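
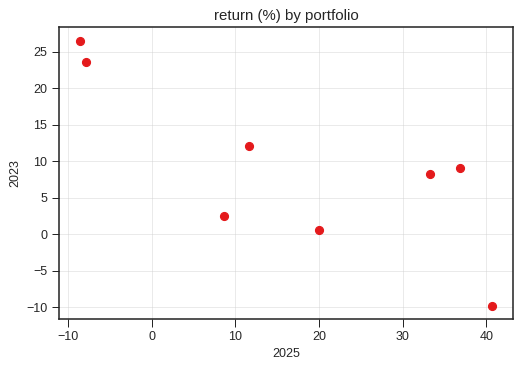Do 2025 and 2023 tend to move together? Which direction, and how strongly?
negative, strong

Points are negatively correlated; strong (|r| ≈ 0.8).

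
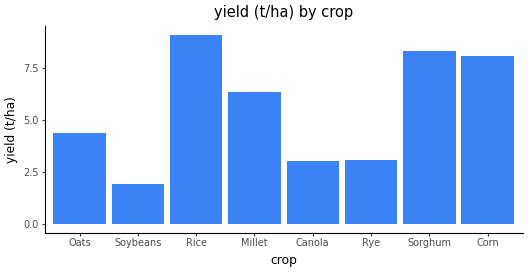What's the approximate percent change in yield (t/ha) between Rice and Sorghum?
≈ -11.1%

Rice ≈ 9, Sorghum ≈ 8; (8 − 9) / 9 ≈ -11.1%.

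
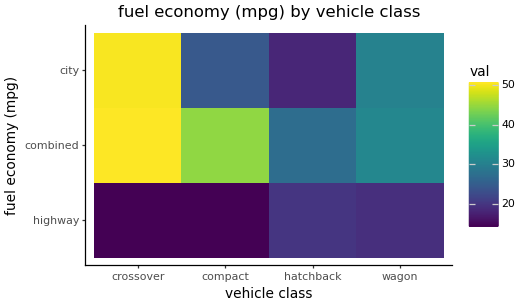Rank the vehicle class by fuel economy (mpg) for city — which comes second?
Top 3 for city: crossover ≈ 50, wagon ≈ 30, compact ≈ 25.

wagon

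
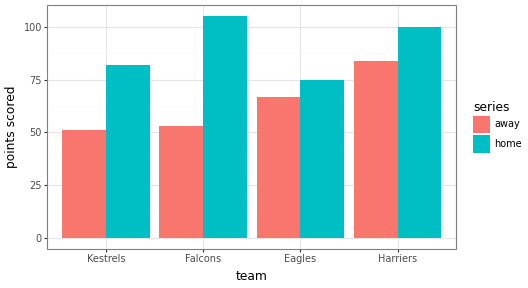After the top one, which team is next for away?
Top 3 for away: Harriers ≈ 80, Eagles ≈ 70, Falcons ≈ 50.

Eagles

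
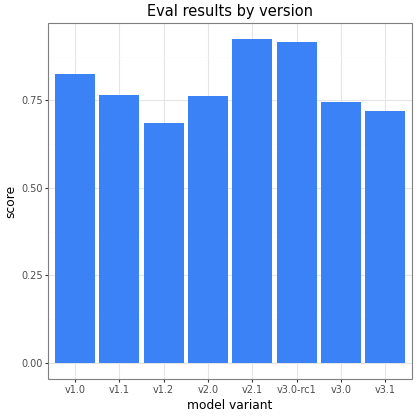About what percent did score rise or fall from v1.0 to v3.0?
v1.0 ≈ 0.8, v3.0 ≈ 0.7; (0.7 − 0.8) / 0.8 ≈ -12.5%.

≈ -12.5%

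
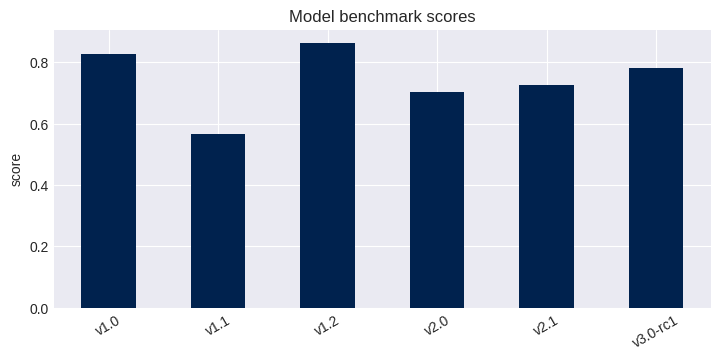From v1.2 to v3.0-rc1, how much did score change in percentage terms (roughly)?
≈ -11.1%

v1.2 ≈ 0.9, v3.0-rc1 ≈ 0.8; (0.8 − 0.9) / 0.9 ≈ -11.1%.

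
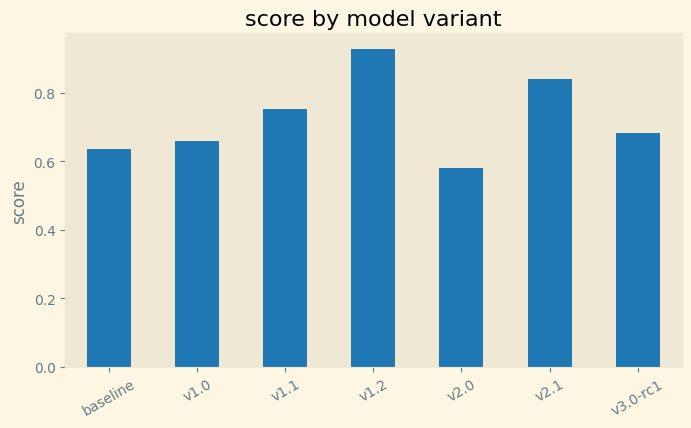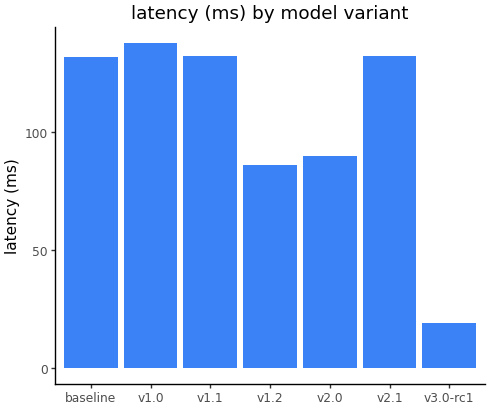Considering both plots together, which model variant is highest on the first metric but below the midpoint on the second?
Chart 2 median latency (ms) ≈ 140; below-median model variants: v1.2, v2.0, v3.0-rc1. Among those, v1.2 has the highest score (≈ 0.9).

v1.2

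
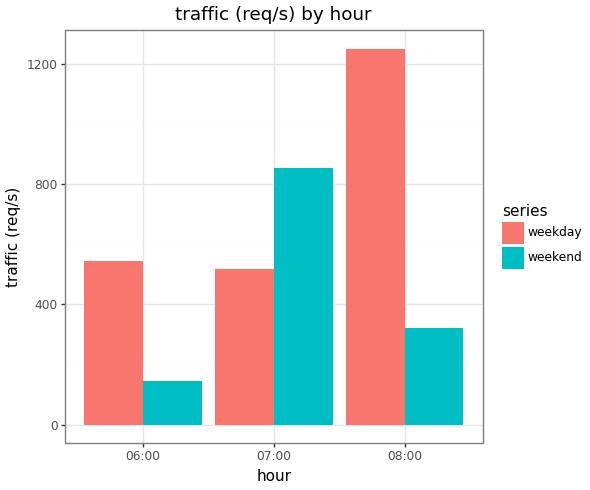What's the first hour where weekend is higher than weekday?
06:00: weekend ≈ 200 vs weekday ≈ 600 (not yet); 07:00: weekend ≈ 800 vs weekday ≈ 600 (first crossover).

07:00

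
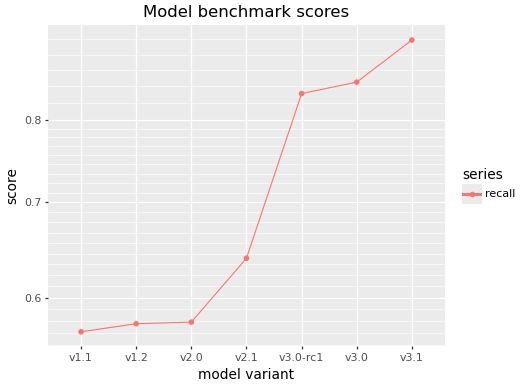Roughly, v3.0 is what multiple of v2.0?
v3.0 ≈ 0.85, v2.0 ≈ 0.60; 0.85/0.60 ≈ 1.42.

≈ 1.42×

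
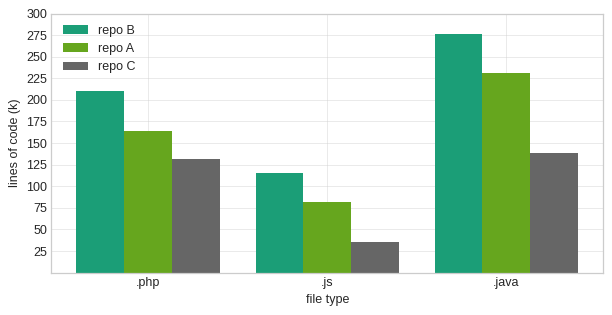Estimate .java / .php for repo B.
≈ 1.38×

.java ≈ 275, .php ≈ 200; 275/200 ≈ 1.38.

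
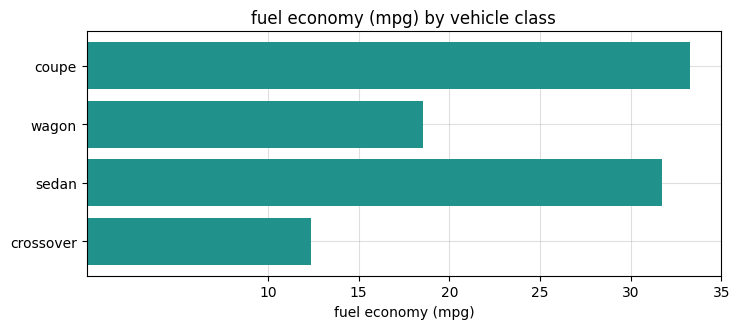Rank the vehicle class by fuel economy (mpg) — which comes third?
Top 4: coupe ≈ 35, sedan ≈ 30, wagon ≈ 20, crossover ≈ 10.

wagon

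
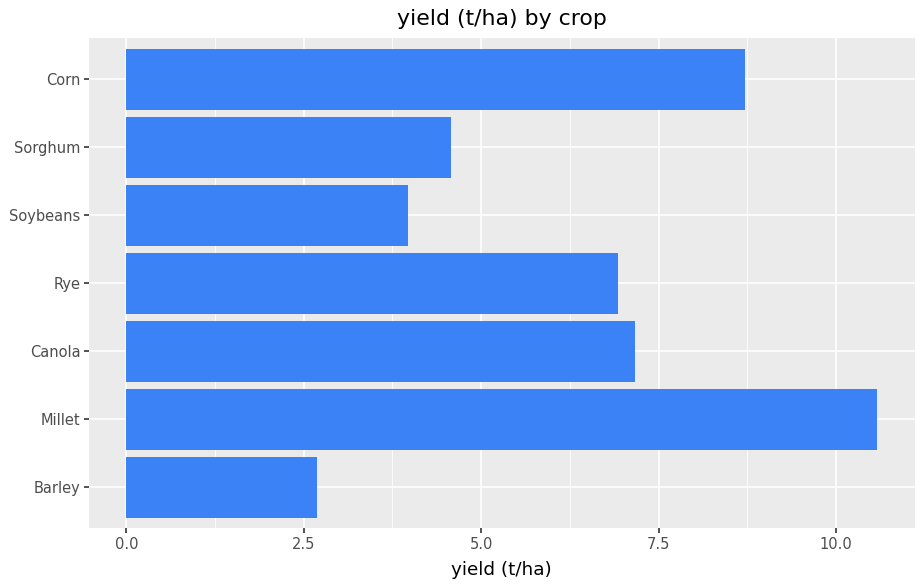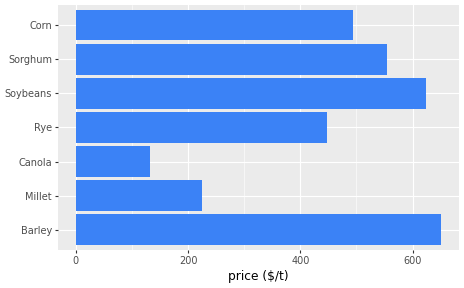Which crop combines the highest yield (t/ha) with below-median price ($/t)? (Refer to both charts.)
Chart 2 median price ($/t) ≈ 500; below-median crops: Millet, Canola, Rye. Among those, Millet has the highest yield (t/ha) (≈ 11).

Millet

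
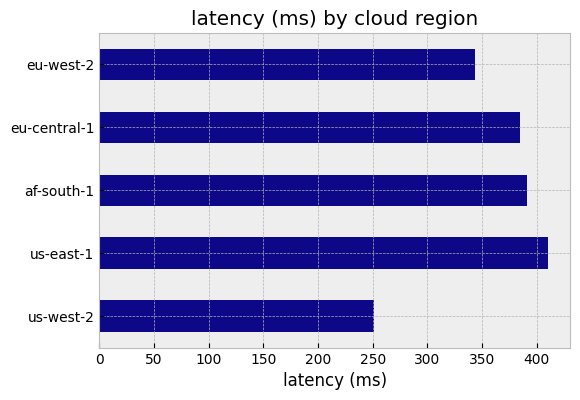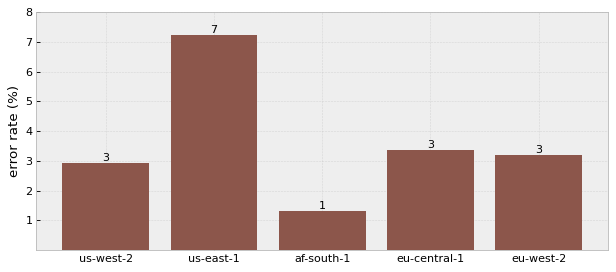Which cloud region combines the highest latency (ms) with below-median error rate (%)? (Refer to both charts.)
af-south-1

Chart 2 median error rate (%) ≈ 3; below-median cloud regions: us-west-2, af-south-1. Among those, af-south-1 has the highest latency (ms) (≈ 400).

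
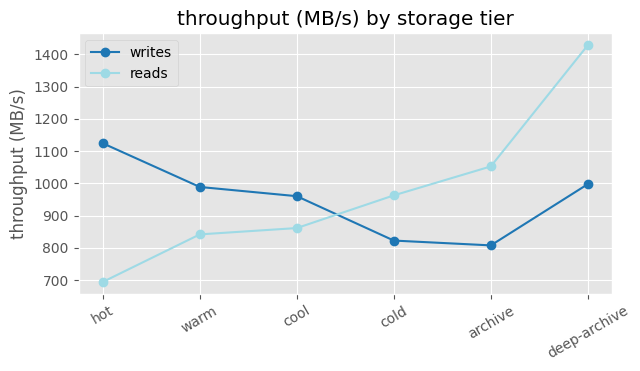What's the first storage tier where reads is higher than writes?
cold

cool: reads ≈ 900 vs writes ≈ 1000 (not yet); cold: reads ≈ 1000 vs writes ≈ 800 (first crossover).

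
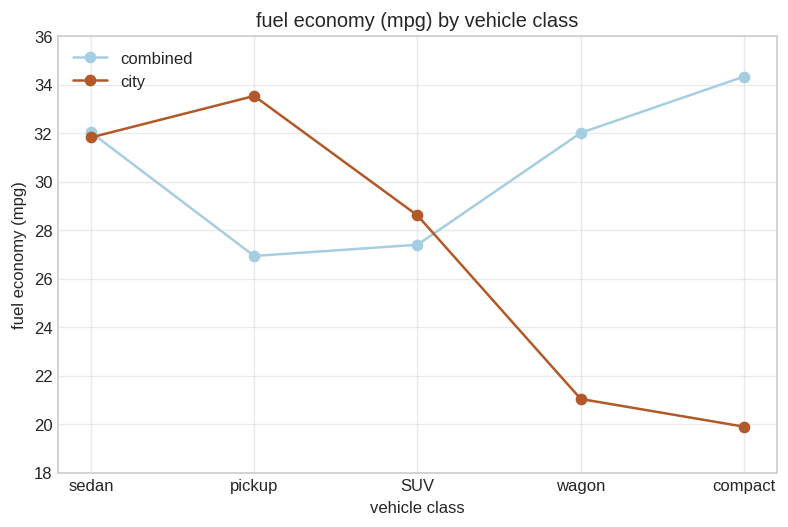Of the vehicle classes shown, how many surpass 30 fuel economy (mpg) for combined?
Above 30: sedan, wagon, compact.

3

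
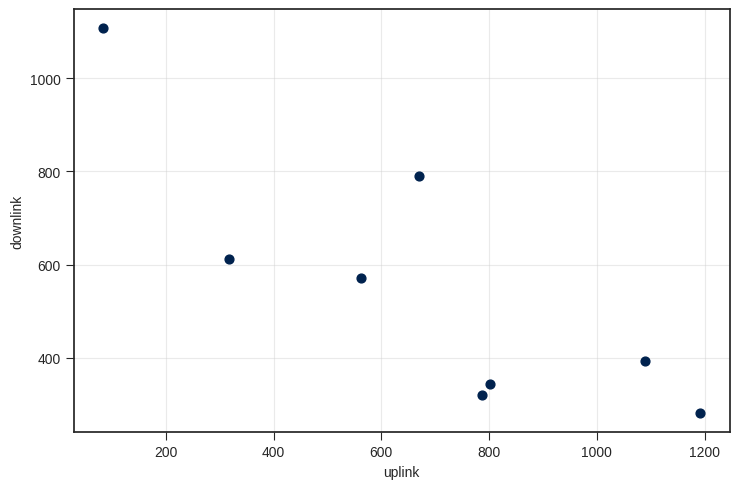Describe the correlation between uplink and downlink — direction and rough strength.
negative, strong

Points are negatively correlated; strong (|r| ≈ 0.8).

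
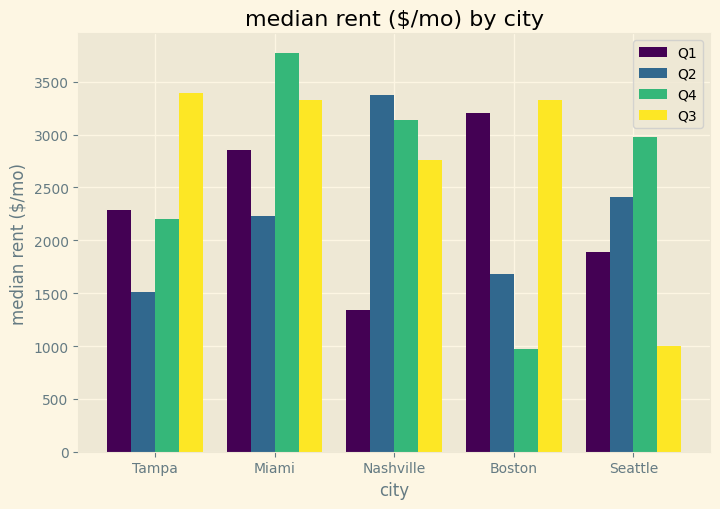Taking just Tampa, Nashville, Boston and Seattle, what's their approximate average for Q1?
≈ 2250

(2500 + 1500 + 3000 + 2000) / 4 ≈ 2250.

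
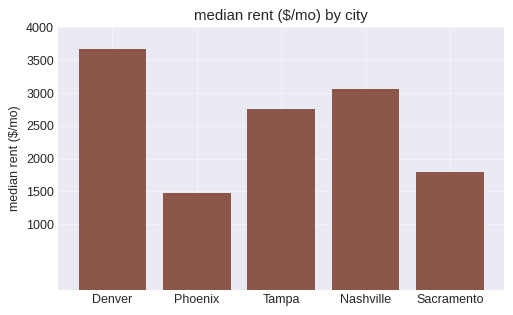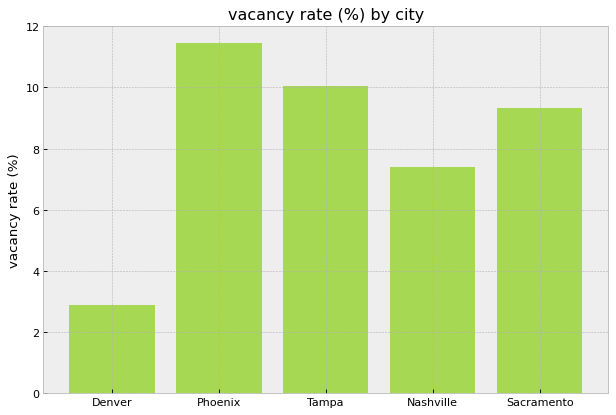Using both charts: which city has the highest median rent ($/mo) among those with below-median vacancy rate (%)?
Chart 2 median vacancy rate (%) ≈ 10; below-median cities: Denver, Nashville. Among those, Denver has the highest median rent ($/mo) (≈ 3500).

Denver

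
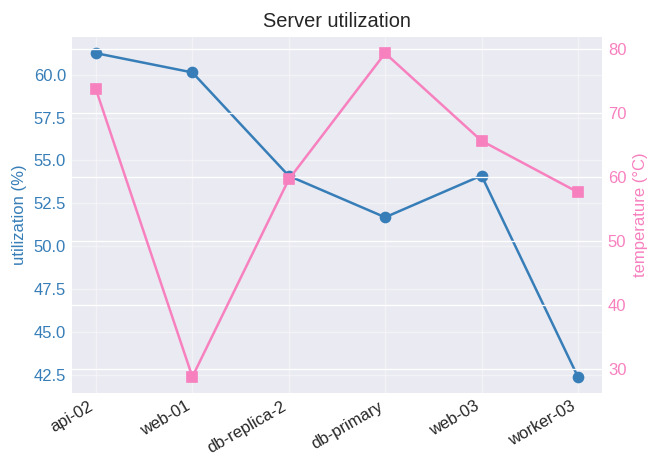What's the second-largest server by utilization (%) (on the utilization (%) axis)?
Top 3 (on the utilization (%) axis): api-02 ≈ 62, web-01 ≈ 60, web-03 ≈ 54.

web-01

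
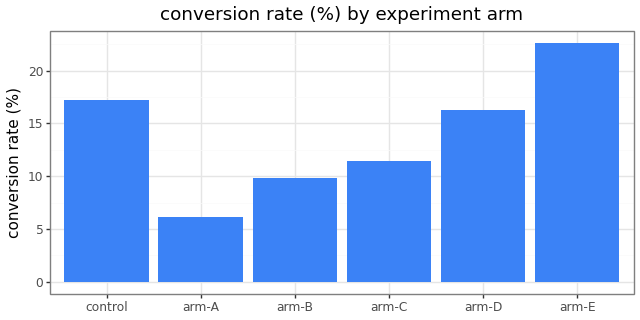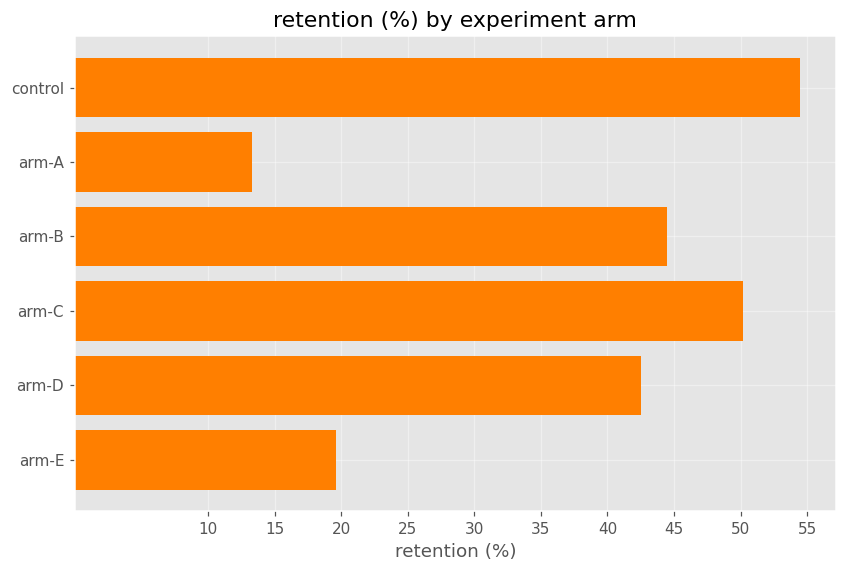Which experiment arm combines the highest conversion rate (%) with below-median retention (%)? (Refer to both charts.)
arm-E

Chart 2 median retention (%) ≈ 45; below-median experiment arms: arm-A, arm-D, arm-E. Among those, arm-E has the highest conversion rate (%) (≈ 25).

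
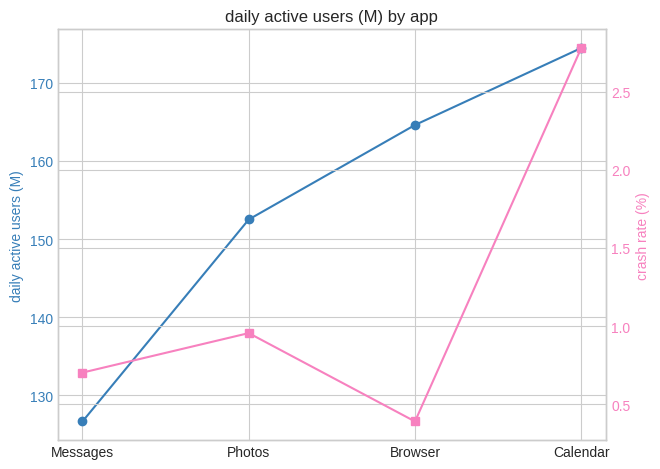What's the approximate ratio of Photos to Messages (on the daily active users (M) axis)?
Photos ≈ 150, Messages ≈ 125; 150/125 ≈ 1.2.

≈ 1.2×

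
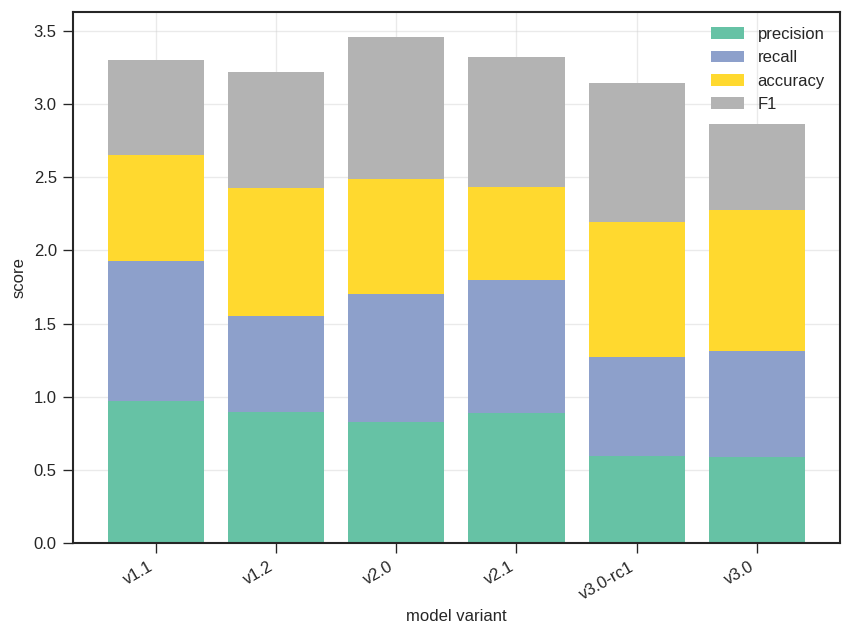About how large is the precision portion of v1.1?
precision top ≈ 1.0, bottom ≈ 0.0; segment ≈ 1.0.

≈ 1.0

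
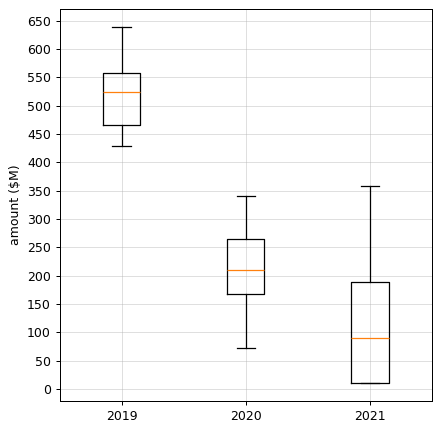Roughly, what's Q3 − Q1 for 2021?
≈ 200

Q3 ≈ 200, Q1 ≈ 0; IQR ≈ 200.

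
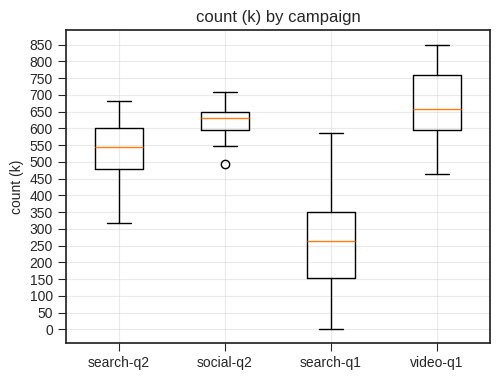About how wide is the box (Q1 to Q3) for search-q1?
≈ 200

Q3 ≈ 350, Q1 ≈ 150; IQR ≈ 200.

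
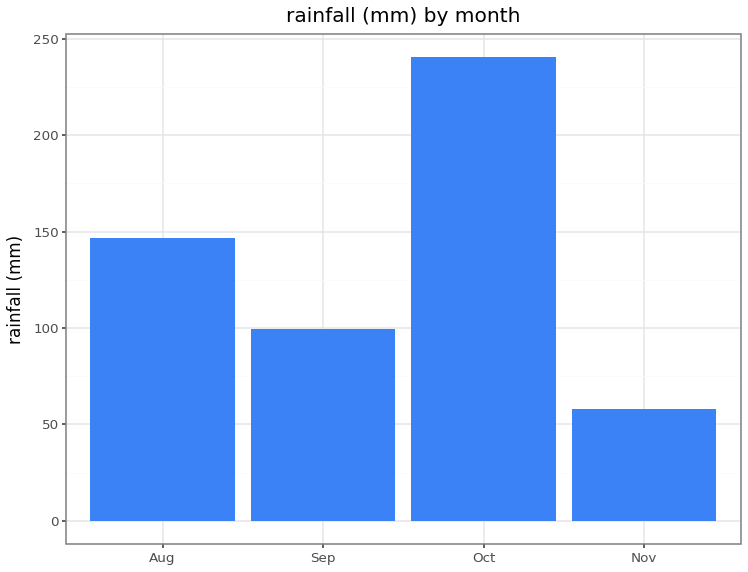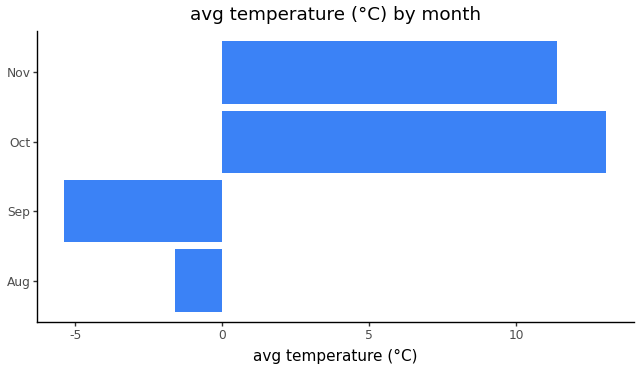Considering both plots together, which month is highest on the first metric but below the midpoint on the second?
Aug

Chart 2 median avg temperature (°C) ≈ 4; below-median months: Aug, Sep. Among those, Aug has the highest rainfall (mm) (≈ 150).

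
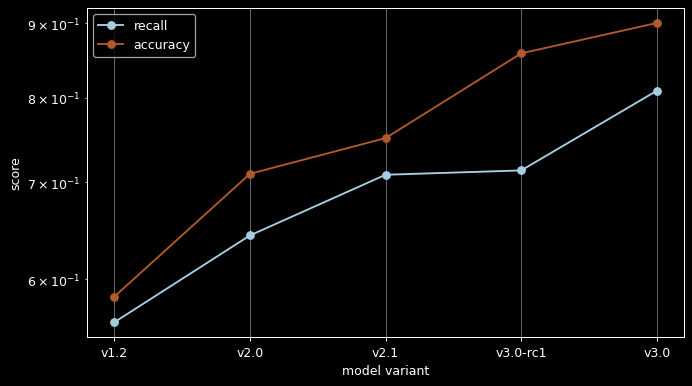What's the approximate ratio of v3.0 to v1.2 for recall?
≈ 1.45×

v3.0 ≈ 0.80, v1.2 ≈ 0.55; 0.80/0.55 ≈ 1.45.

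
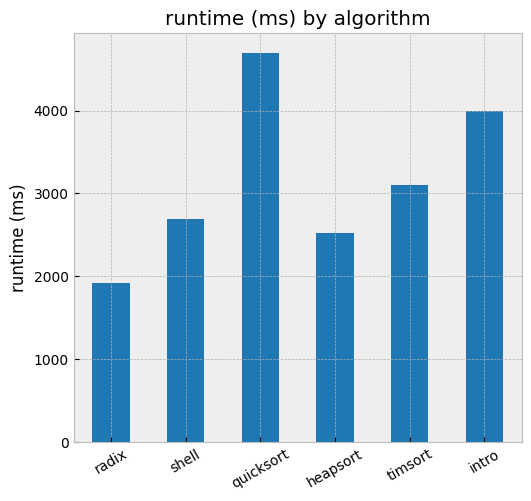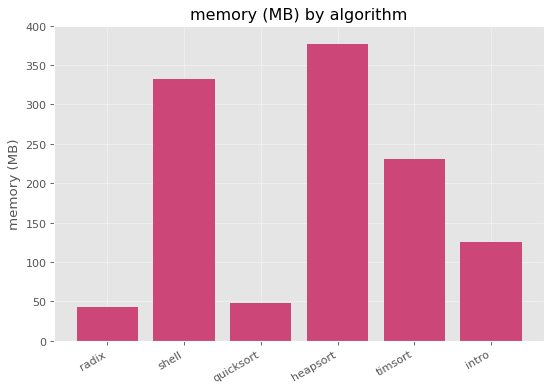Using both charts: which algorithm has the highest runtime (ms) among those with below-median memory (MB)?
quicksort

Chart 2 median memory (MB) ≈ 200; below-median algorithms: radix, quicksort, intro. Among those, quicksort has the highest runtime (ms) (≈ 4500).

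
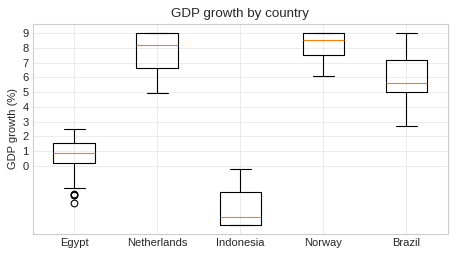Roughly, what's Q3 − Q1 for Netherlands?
Q3 ≈ 9, Q1 ≈ 7; IQR ≈ 2.

≈ 2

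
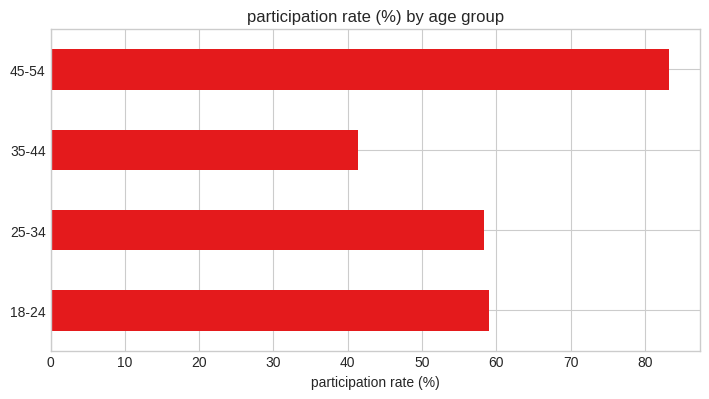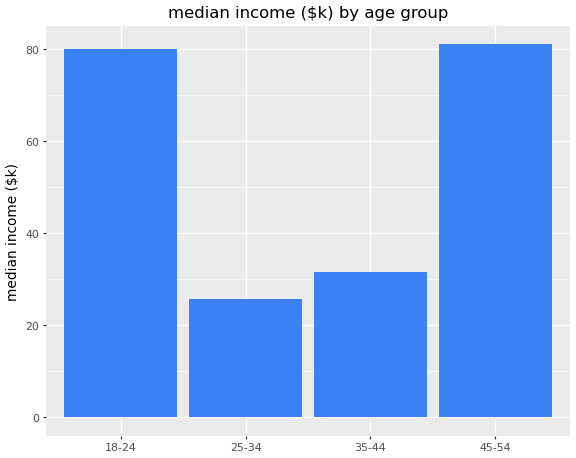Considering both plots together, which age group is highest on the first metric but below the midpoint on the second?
25-34

Chart 2 median median income ($k) ≈ 60; below-median age groups: 25-34, 35-44. Among those, 25-34 has the highest participation rate (%) (≈ 60).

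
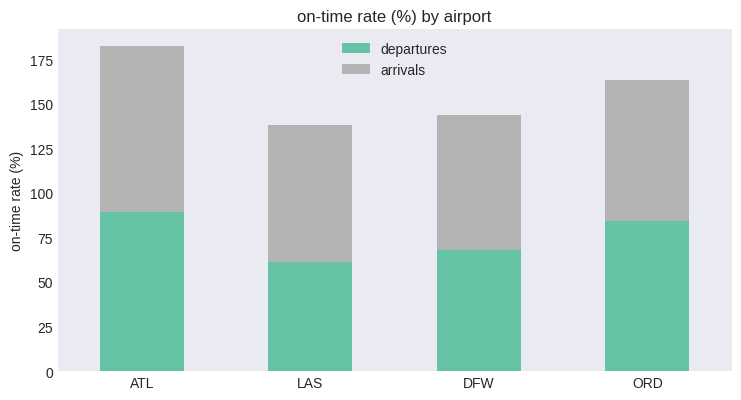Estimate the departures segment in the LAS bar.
departures top ≈ 60, bottom ≈ 0; segment ≈ 60.

≈ 60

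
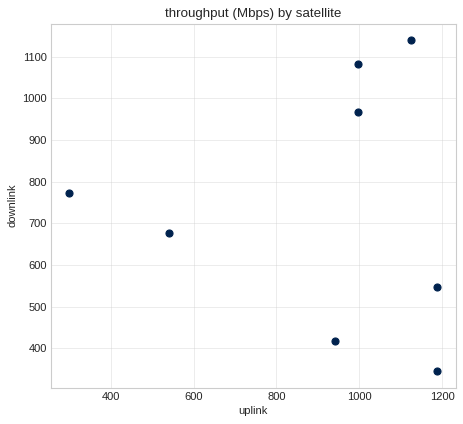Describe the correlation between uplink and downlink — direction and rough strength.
no clear correlation

Points are roughly uncorrelated; weak (|r| ≈ 0.1).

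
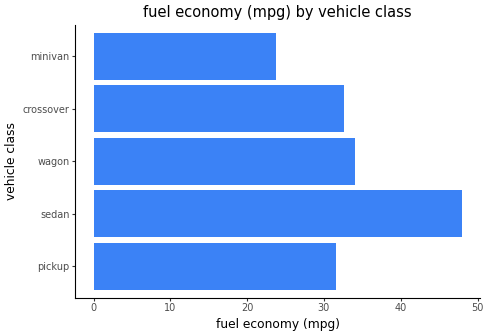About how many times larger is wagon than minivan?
wagon ≈ 35, minivan ≈ 25; 35/25 ≈ 1.4.

≈ 1.4×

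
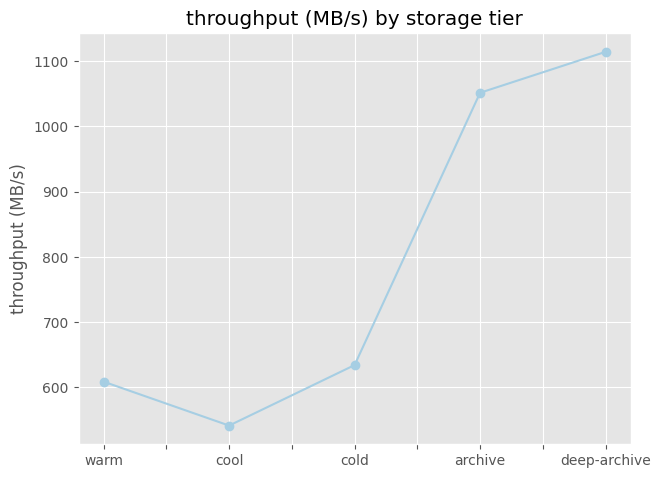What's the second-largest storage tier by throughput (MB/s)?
Top 3: deep-archive ≈ 1100, archive ≈ 1050, cold ≈ 650.

archive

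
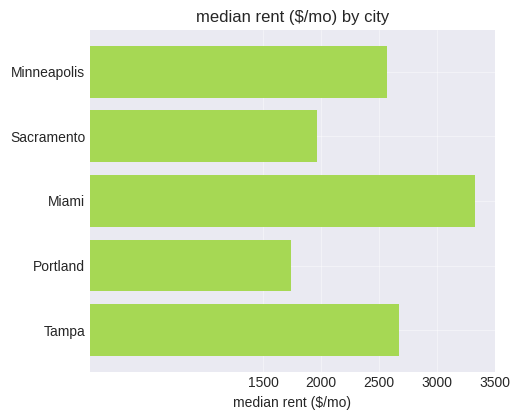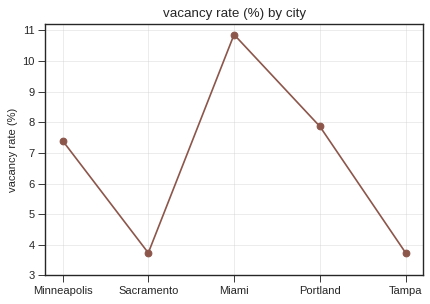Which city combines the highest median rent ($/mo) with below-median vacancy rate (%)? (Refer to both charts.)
Chart 2 median vacancy rate (%) ≈ 7; below-median cities: Sacramento, Tampa. Among those, Tampa has the highest median rent ($/mo) (≈ 2500).

Tampa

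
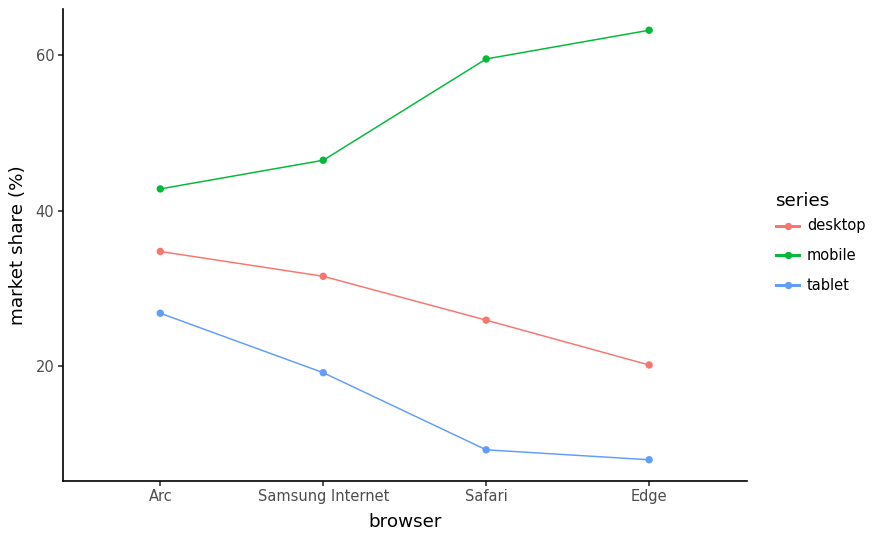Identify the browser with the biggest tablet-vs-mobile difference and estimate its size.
Edge, ≈ 55 %

Edge: tablet ≈ 10, mobile ≈ 65 → gap ≈ 55. Next-largest (Safari) is only ≈ 50.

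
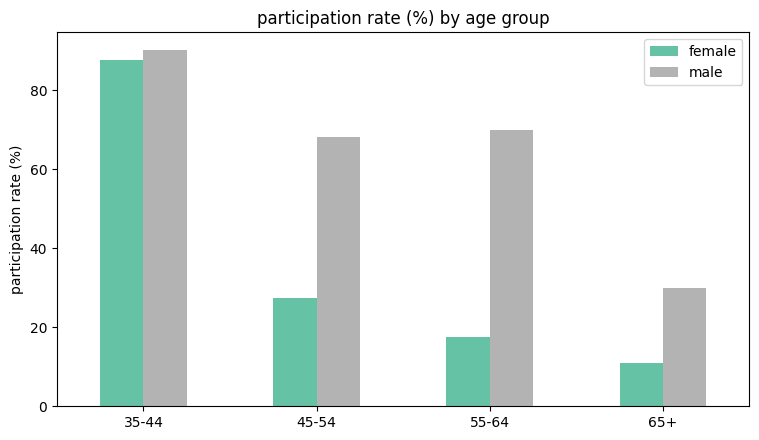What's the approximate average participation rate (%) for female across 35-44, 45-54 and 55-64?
≈ 47

(90 + 30 + 20) / 3 ≈ 47.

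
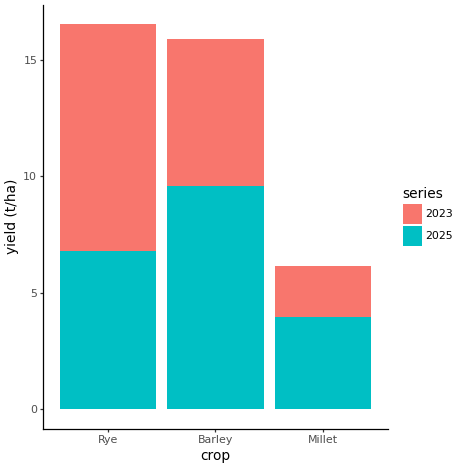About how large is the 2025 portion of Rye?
2025 top ≈ 6, bottom ≈ 0; segment ≈ 6.

≈ 6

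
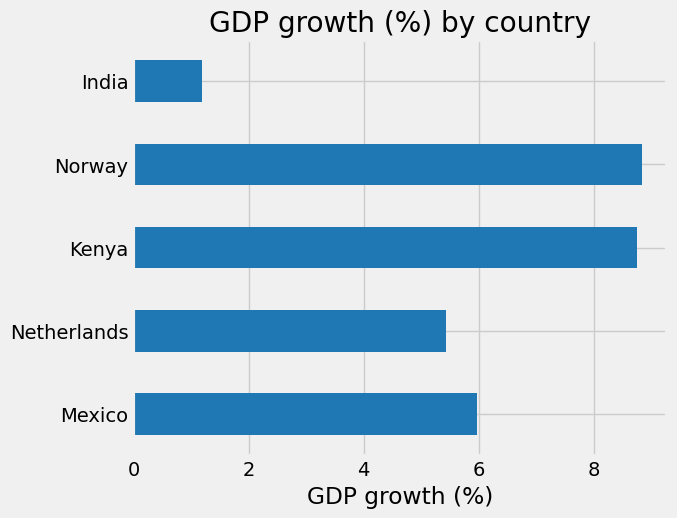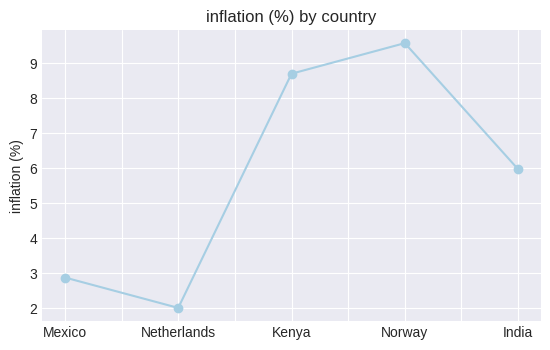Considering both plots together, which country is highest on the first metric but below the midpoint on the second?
Chart 2 median inflation (%) ≈ 6; below-median countries: Mexico, Netherlands. Among those, Mexico has the highest GDP growth (%) (≈ 6).

Mexico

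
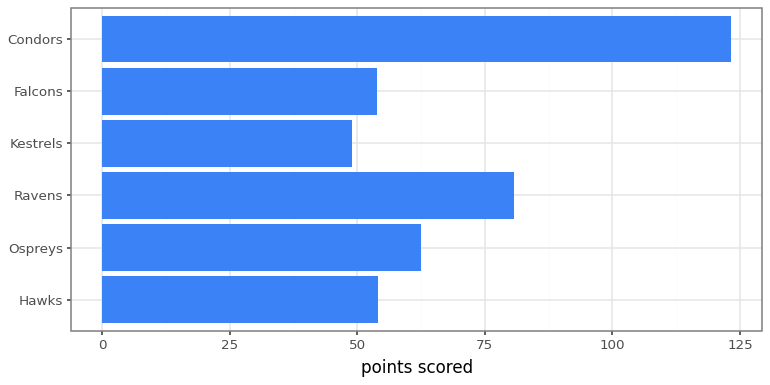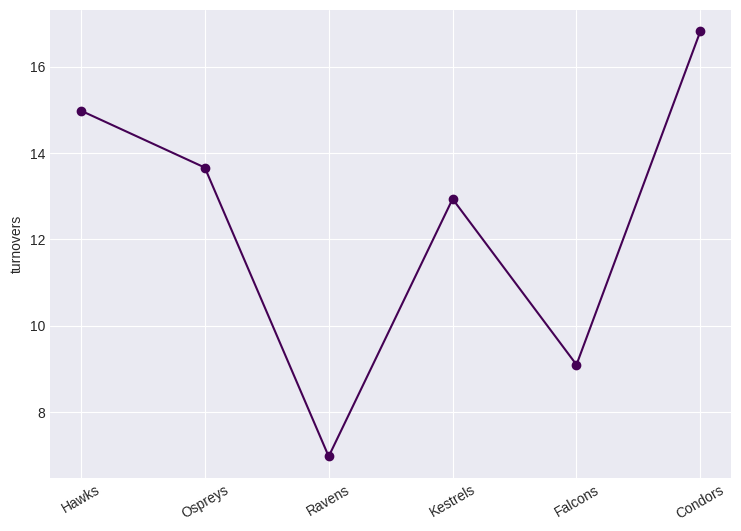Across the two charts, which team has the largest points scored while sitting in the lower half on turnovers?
Chart 2 median turnovers ≈ 14; below-median teams: Ravens, Kestrels, Falcons. Among those, Ravens has the highest points scored (≈ 80).

Ravens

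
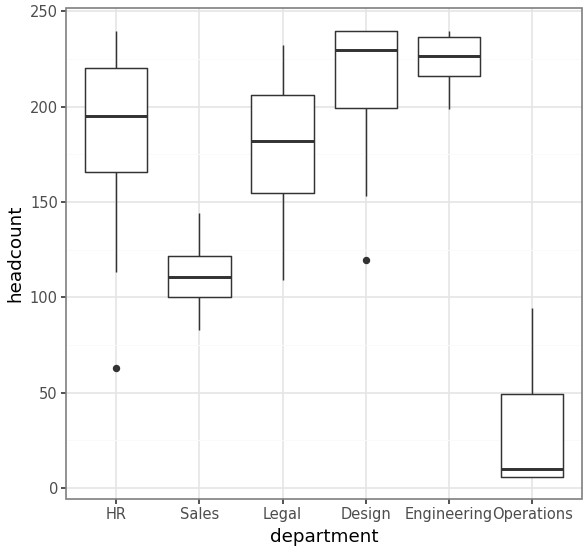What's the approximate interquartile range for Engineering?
Q3 ≈ 240, Q1 ≈ 220; IQR ≈ 20.

≈ 20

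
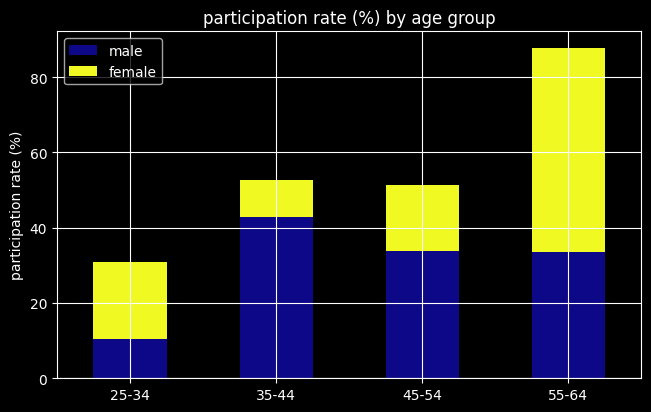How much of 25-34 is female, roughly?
female top ≈ 30, bottom ≈ 10; segment ≈ 20.

≈ 20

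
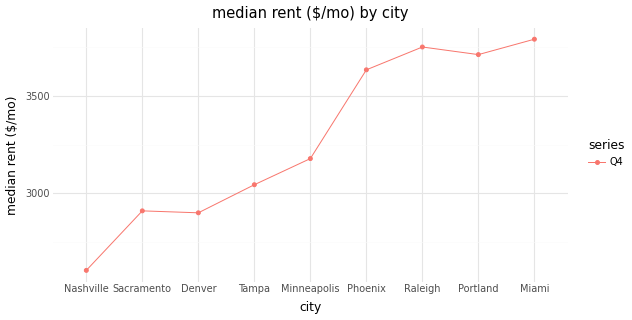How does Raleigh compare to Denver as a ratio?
≈ 1.31×

Raleigh ≈ 3800, Denver ≈ 2900; 3800/2900 ≈ 1.31.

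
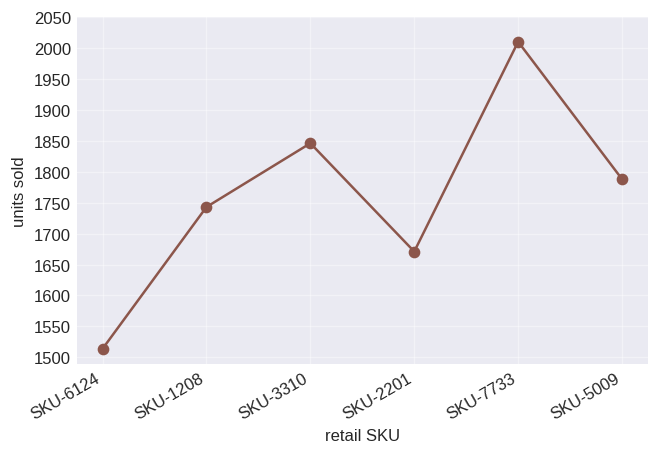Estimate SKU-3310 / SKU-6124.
SKU-3310 ≈ 1850, SKU-6124 ≈ 1500; 1850/1500 ≈ 1.23.

≈ 1.23×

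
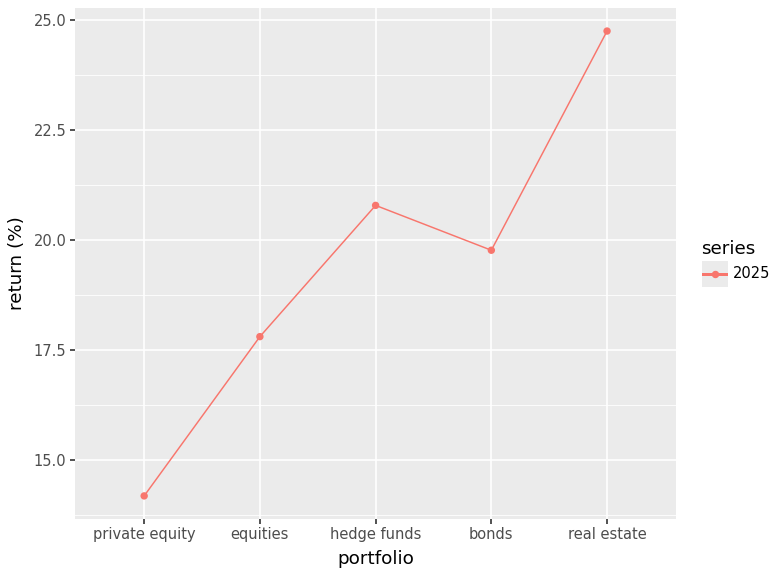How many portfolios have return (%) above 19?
3

Above 19: hedge funds, bonds, real estate.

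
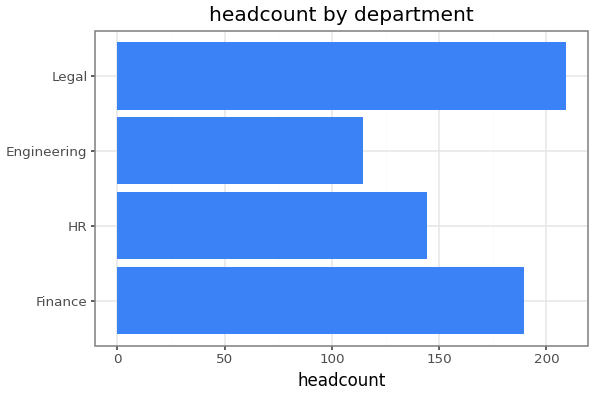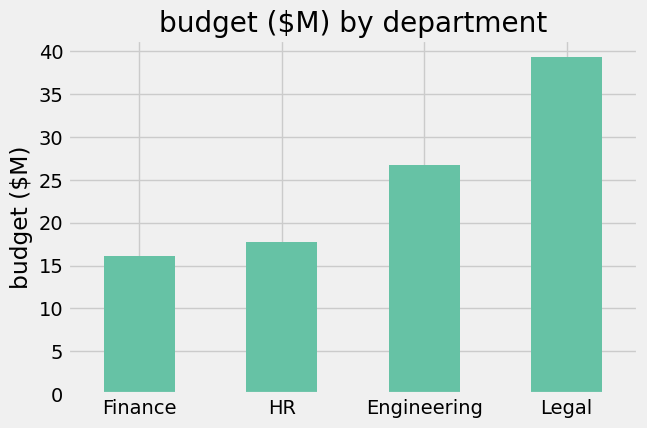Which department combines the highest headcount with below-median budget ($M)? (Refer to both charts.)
Finance

Chart 2 median budget ($M) ≈ 20; below-median departments: Finance, HR. Among those, Finance has the highest headcount (≈ 180).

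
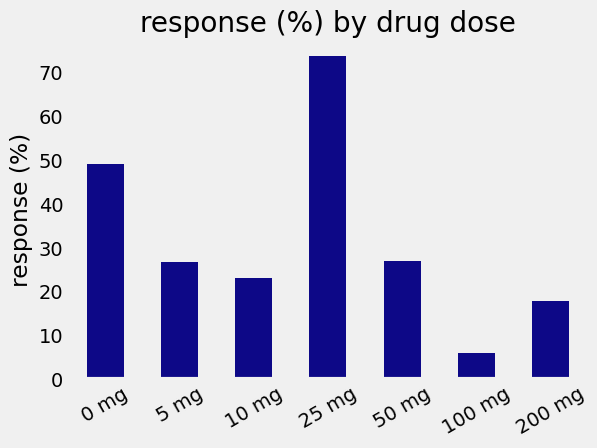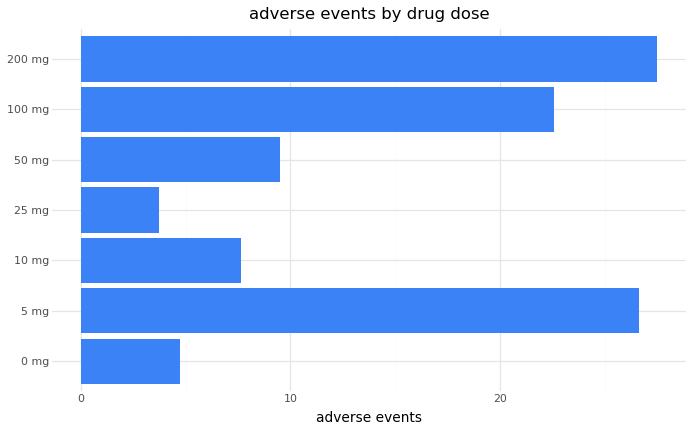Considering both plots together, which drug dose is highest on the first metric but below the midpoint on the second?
25 mg

Chart 2 median adverse events ≈ 10; below-median drug doses: 0 mg, 10 mg, 25 mg. Among those, 25 mg has the highest response (%) (≈ 70).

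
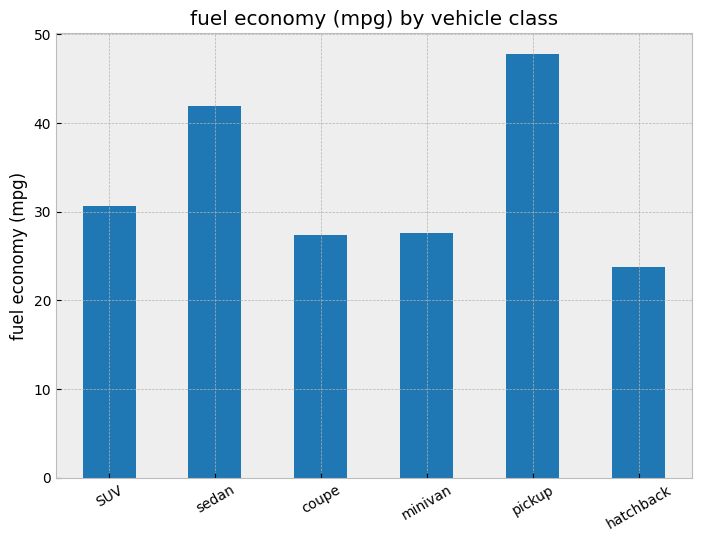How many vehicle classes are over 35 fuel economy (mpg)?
Above 35: sedan, pickup.

2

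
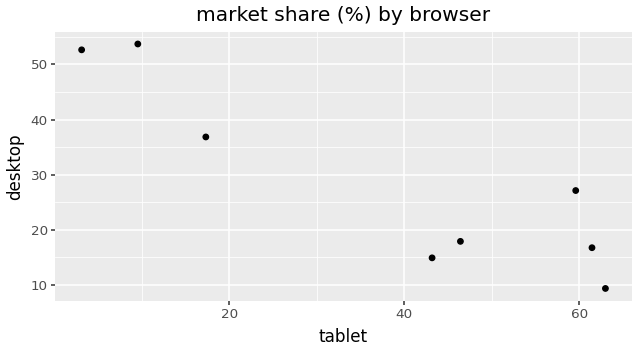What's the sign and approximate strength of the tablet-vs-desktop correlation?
Points are negatively correlated; strong (|r| ≈ 0.9).

negative, strong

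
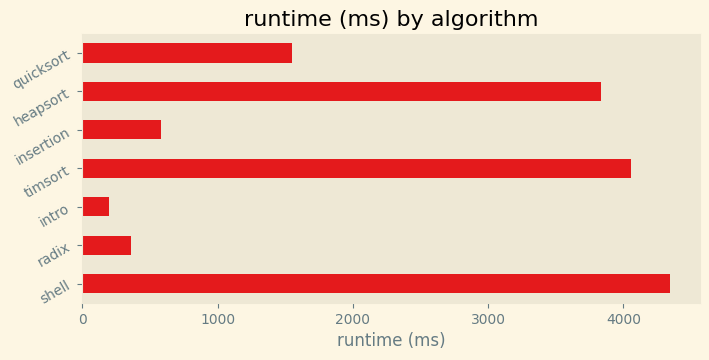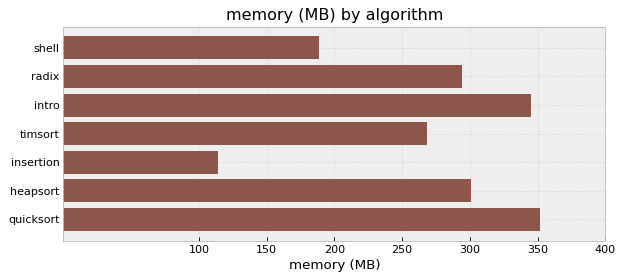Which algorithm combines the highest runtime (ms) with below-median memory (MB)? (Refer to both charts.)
Chart 2 median memory (MB) ≈ 300; below-median algorithms: shell, timsort, insertion. Among those, shell has the highest runtime (ms) (≈ 4500).

shell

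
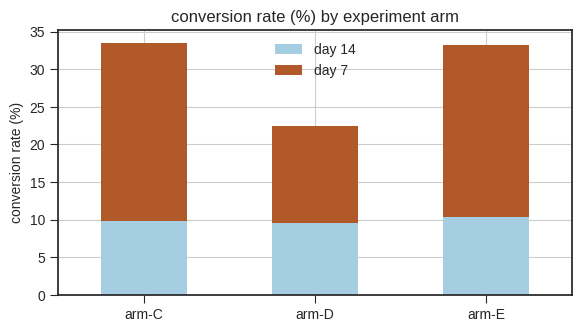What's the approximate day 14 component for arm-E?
day 14 top ≈ 10, bottom ≈ 0; segment ≈ 10.

≈ 10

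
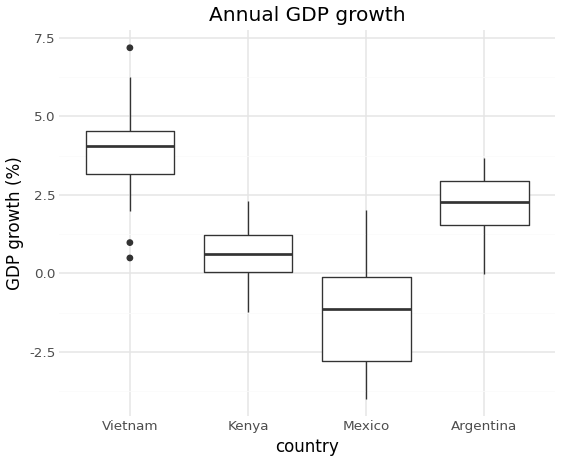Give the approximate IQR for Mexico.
Q3 ≈ 0.0, Q1 ≈ -3.0; IQR ≈ 3.0.

≈ 3.0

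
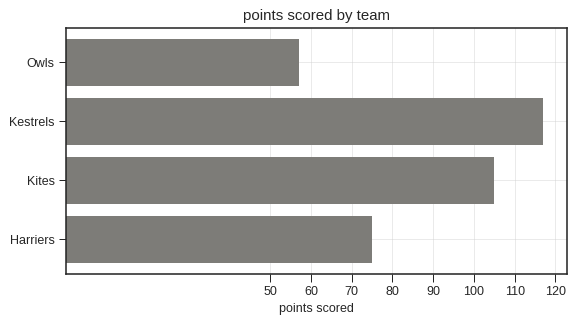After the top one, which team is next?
Top 3: Kestrels ≈ 120, Kites ≈ 100, Harriers ≈ 80.

Kites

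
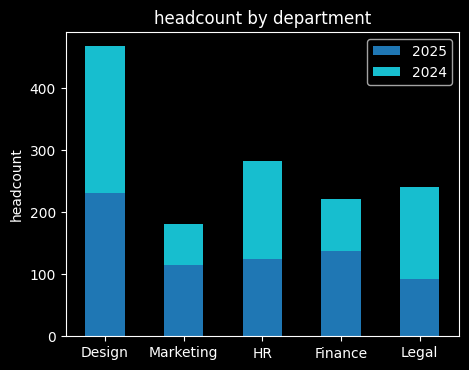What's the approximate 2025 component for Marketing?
2025 top ≈ 100, bottom ≈ 0; segment ≈ 100.

≈ 100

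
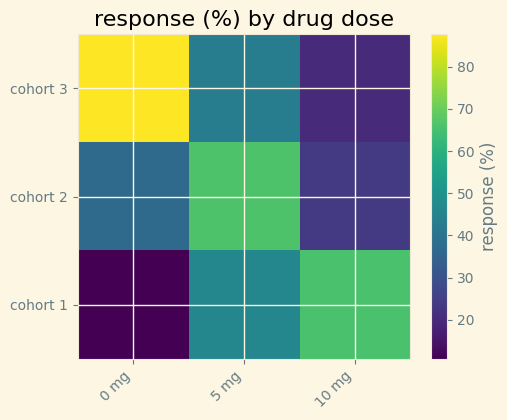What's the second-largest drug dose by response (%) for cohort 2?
Top 3 for cohort 2: 5 mg ≈ 70, 0 mg ≈ 40, 10 mg ≈ 20.

0 mg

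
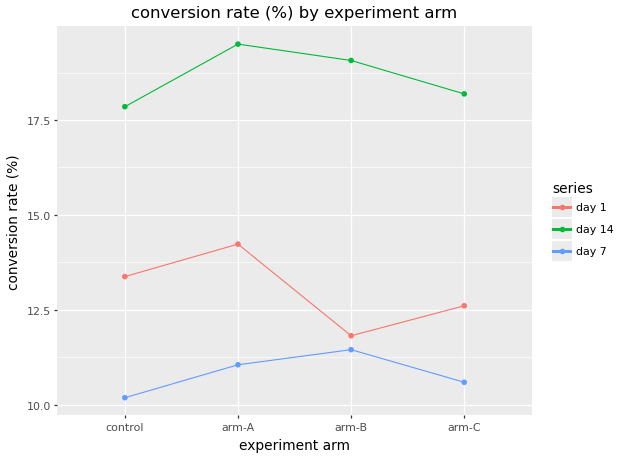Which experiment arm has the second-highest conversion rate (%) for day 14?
arm-B

Top 3 for day 14: arm-A ≈ 20, arm-B ≈ 19, arm-C ≈ 18.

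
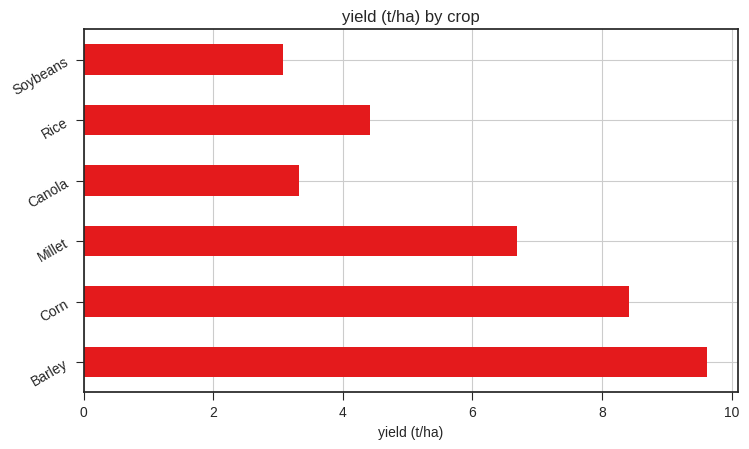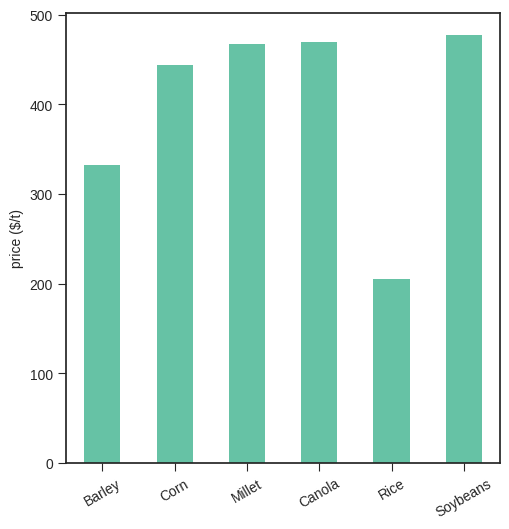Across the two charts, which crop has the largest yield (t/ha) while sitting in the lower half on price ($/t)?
Chart 2 median price ($/t) ≈ 450; below-median crops: Barley, Corn, Rice. Among those, Barley has the highest yield (t/ha) (≈ 10).

Barley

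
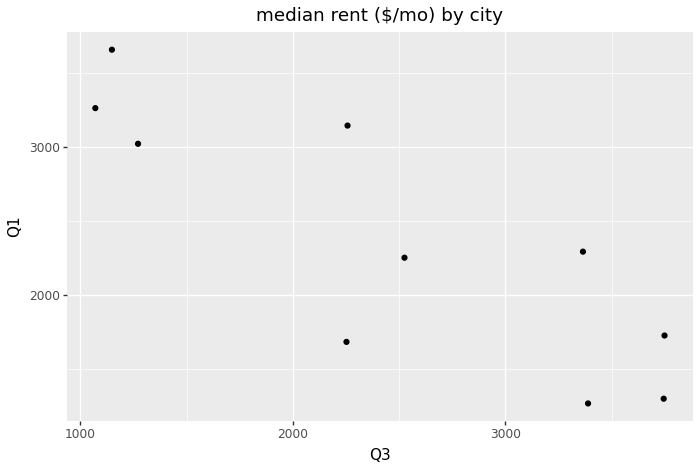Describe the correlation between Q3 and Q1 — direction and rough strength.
negative, strong

Points are negatively correlated; strong (|r| ≈ 0.8).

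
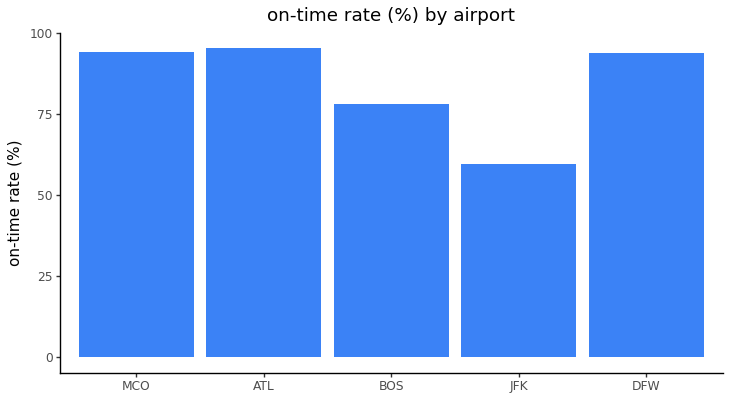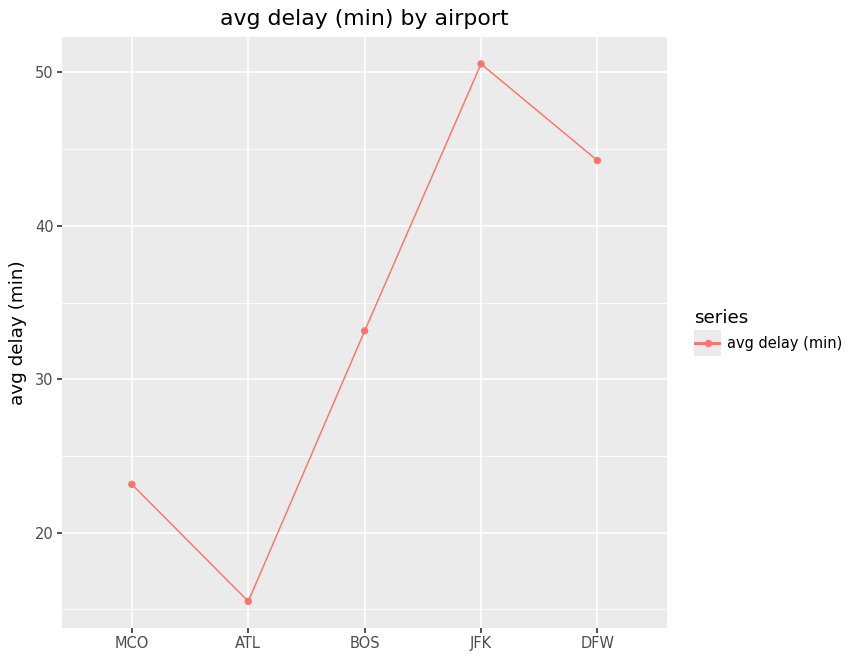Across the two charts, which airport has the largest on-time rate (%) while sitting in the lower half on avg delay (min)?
Chart 2 median avg delay (min) ≈ 35; below-median airports: MCO, ATL. Among those, ATL has the highest on-time rate (%) (≈ 100).

ATL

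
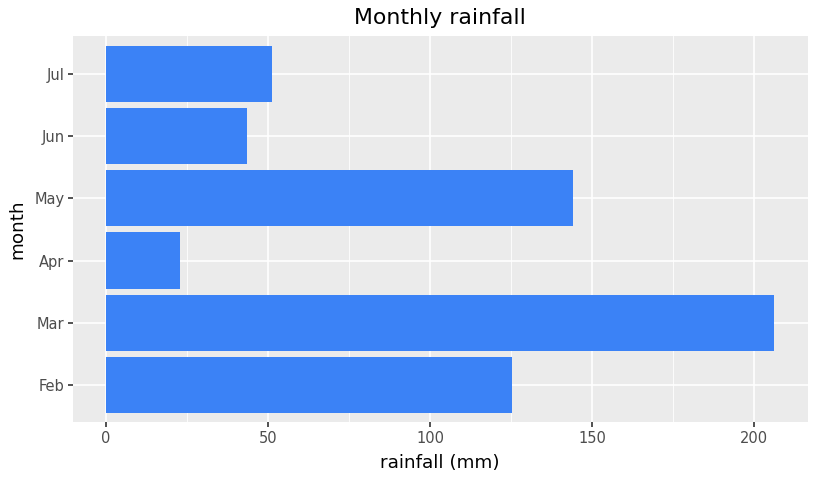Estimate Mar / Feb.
≈ 1.67×

Mar ≈ 200, Feb ≈ 120; 200/120 ≈ 1.67.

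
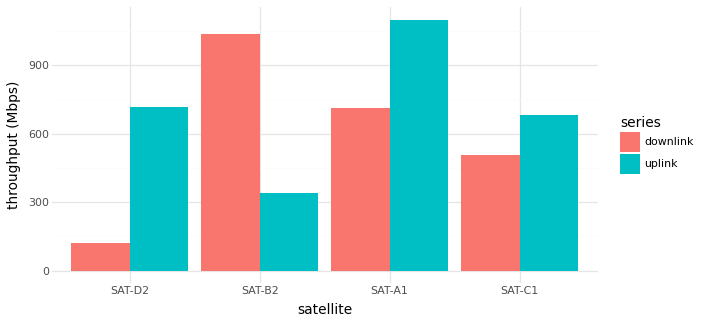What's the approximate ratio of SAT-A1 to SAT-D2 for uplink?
SAT-A1 ≈ 1100, SAT-D2 ≈ 700; 1100/700 ≈ 1.57.

≈ 1.57×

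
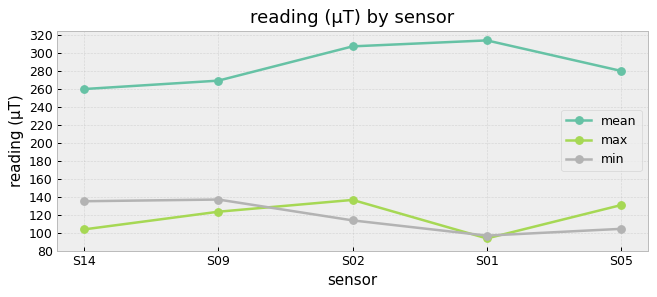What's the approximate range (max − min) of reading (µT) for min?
≈ 40

Max S09 ≈ 140, min S01 ≈ 100; range ≈ 40.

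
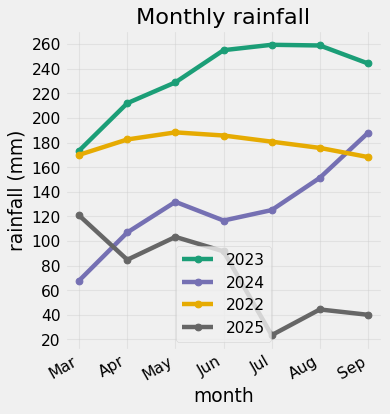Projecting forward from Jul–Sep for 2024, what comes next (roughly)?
≈ 210

Last three: 120, 160, 180 → slope ≈ 30/step → next ≈ 210.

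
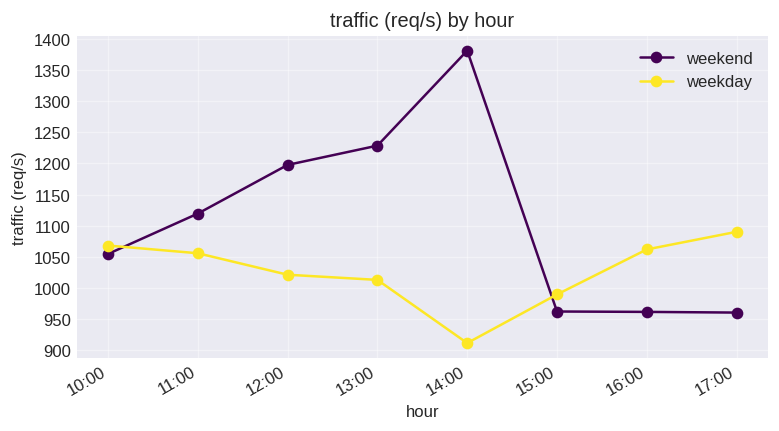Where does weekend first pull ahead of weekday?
10:00: weekend ≈ 1050 vs weekday ≈ 1050 (not yet); 11:00: weekend ≈ 1100 vs weekday ≈ 1050 (first crossover).

11:00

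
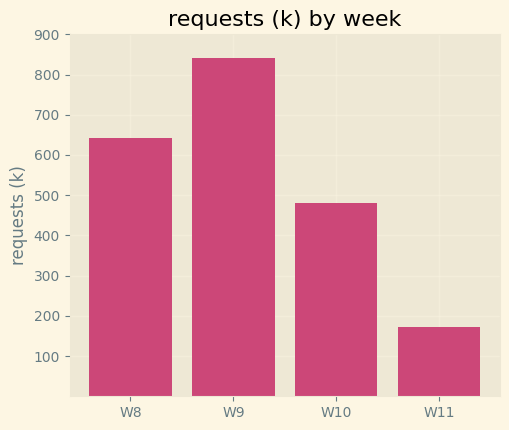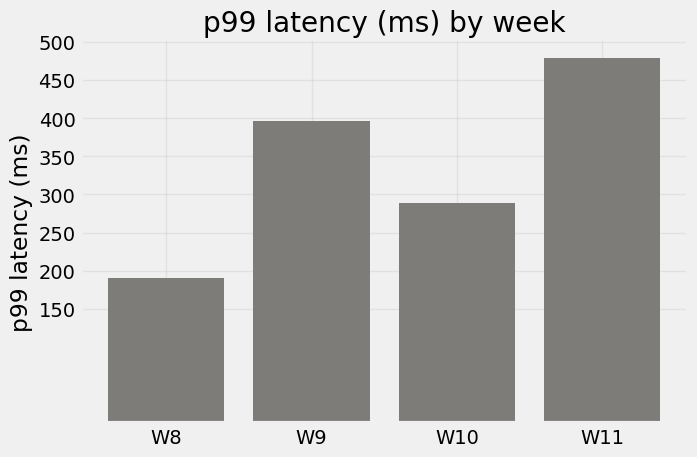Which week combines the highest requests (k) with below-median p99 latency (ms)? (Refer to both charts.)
Chart 2 median p99 latency (ms) ≈ 350; below-median weeks: W8, W10. Among those, W8 has the highest requests (k) (≈ 600).

W8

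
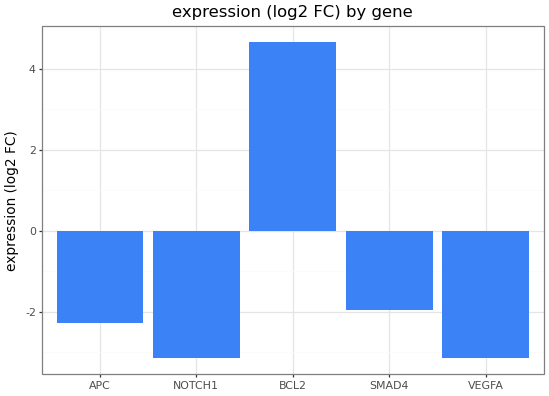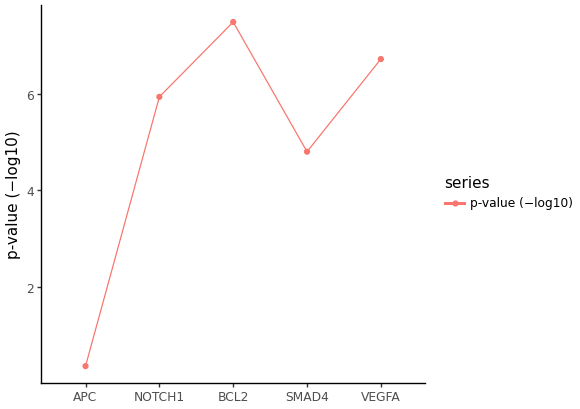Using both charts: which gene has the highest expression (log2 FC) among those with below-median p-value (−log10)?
Chart 2 median p-value (−log10) ≈ 6; below-median genes: APC, SMAD4. Among those, SMAD4 has the highest expression (log2 FC) (≈ -2).

SMAD4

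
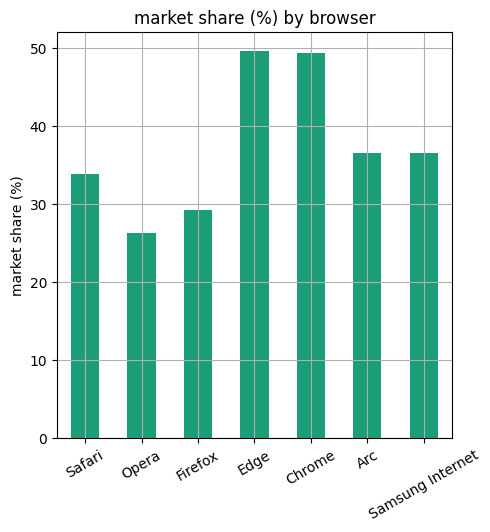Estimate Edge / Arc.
≈ 1.43×

Edge ≈ 50, Arc ≈ 35; 50/35 ≈ 1.43.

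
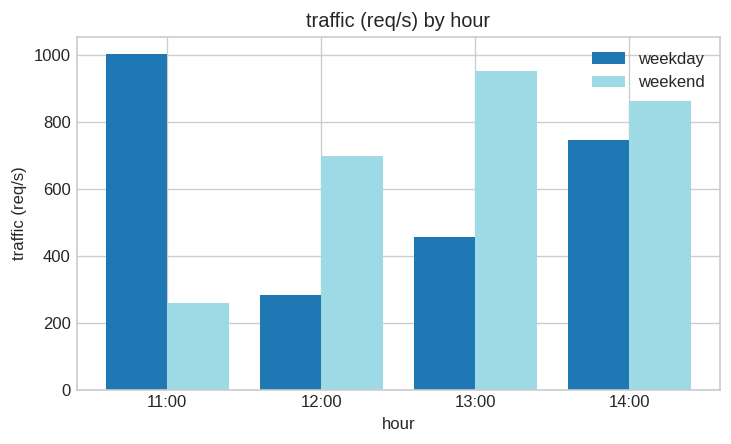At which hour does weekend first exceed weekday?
11:00: weekend ≈ 300 vs weekday ≈ 1000 (not yet); 12:00: weekend ≈ 700 vs weekday ≈ 300 (first crossover).

12:00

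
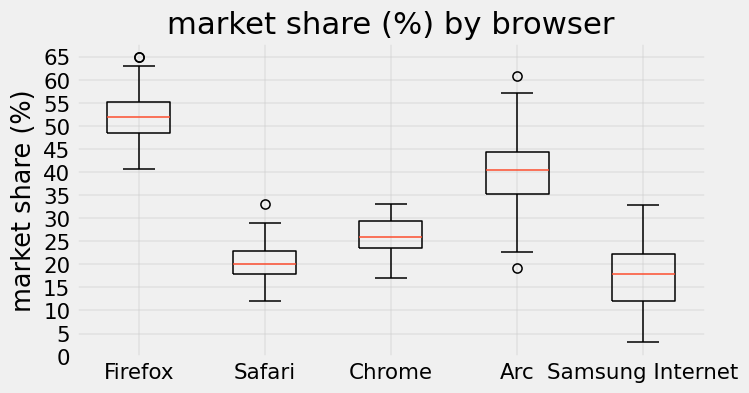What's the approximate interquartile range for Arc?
Q3 ≈ 45, Q1 ≈ 35; IQR ≈ 10.

≈ 10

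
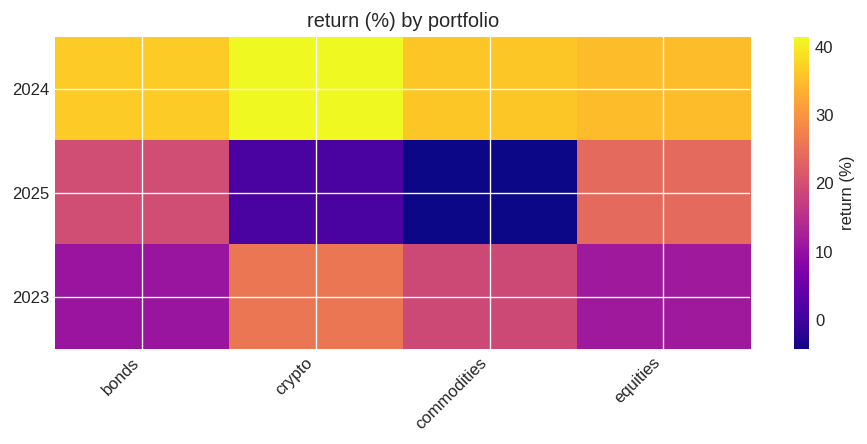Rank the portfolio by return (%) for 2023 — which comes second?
Top 3 for 2023: crypto ≈ 25, commodities ≈ 20, equities ≈ 10.

commodities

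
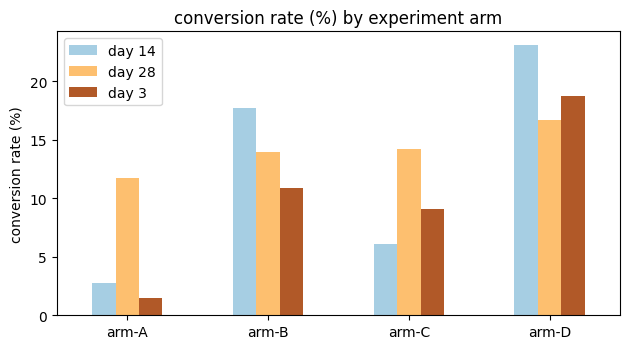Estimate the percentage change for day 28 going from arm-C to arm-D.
arm-C ≈ 14, arm-D ≈ 16; (16 − 14) / 14 ≈ +14.3%.

≈ +14.3%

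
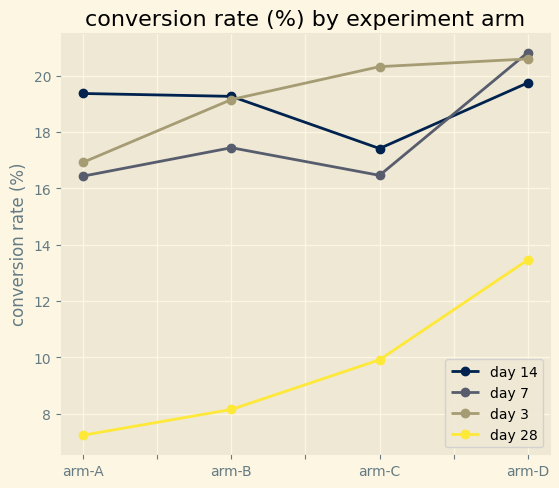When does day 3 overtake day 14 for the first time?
arm-C

arm-B: day 3 ≈ 20 vs day 14 ≈ 20 (not yet); arm-C: day 3 ≈ 20 vs day 14 ≈ 18 (first crossover).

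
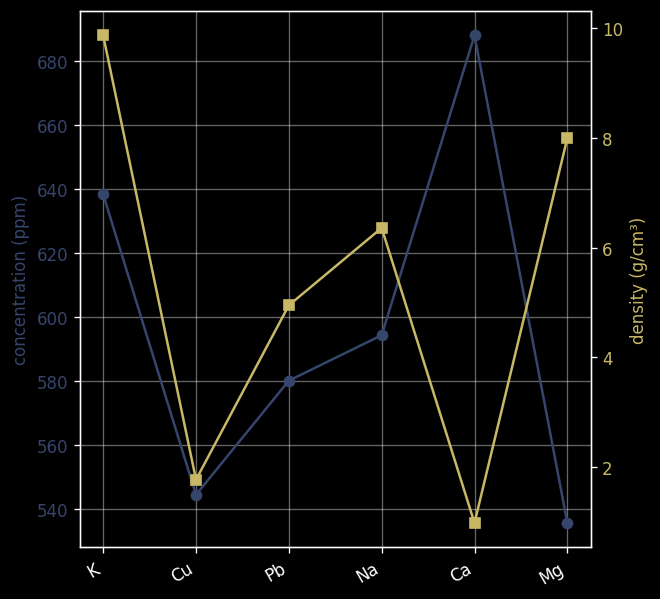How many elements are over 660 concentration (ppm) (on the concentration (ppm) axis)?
1

Above 660: Ca.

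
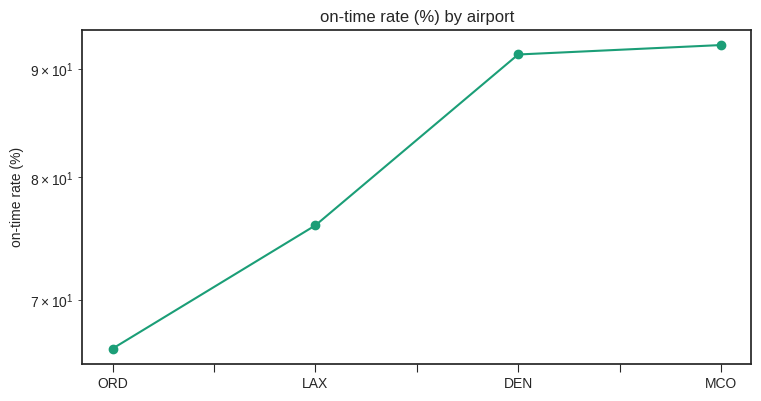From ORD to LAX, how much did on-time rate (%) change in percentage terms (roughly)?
ORD ≈ 65, LAX ≈ 75; (75 − 65) / 65 ≈ +15.4%.

≈ +15.4%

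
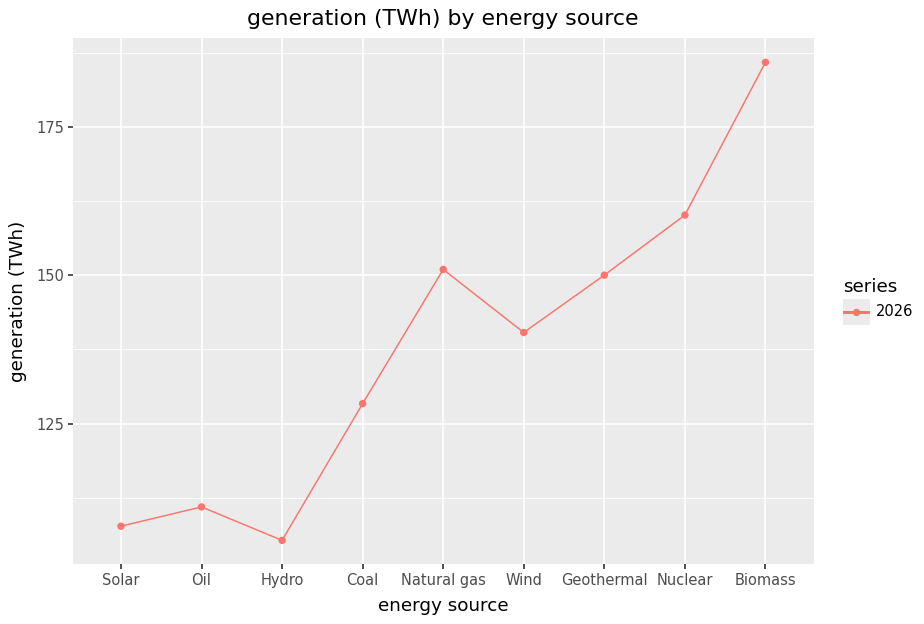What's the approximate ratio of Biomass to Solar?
≈ 1.73×

Biomass ≈ 190, Solar ≈ 110; 190/110 ≈ 1.73.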